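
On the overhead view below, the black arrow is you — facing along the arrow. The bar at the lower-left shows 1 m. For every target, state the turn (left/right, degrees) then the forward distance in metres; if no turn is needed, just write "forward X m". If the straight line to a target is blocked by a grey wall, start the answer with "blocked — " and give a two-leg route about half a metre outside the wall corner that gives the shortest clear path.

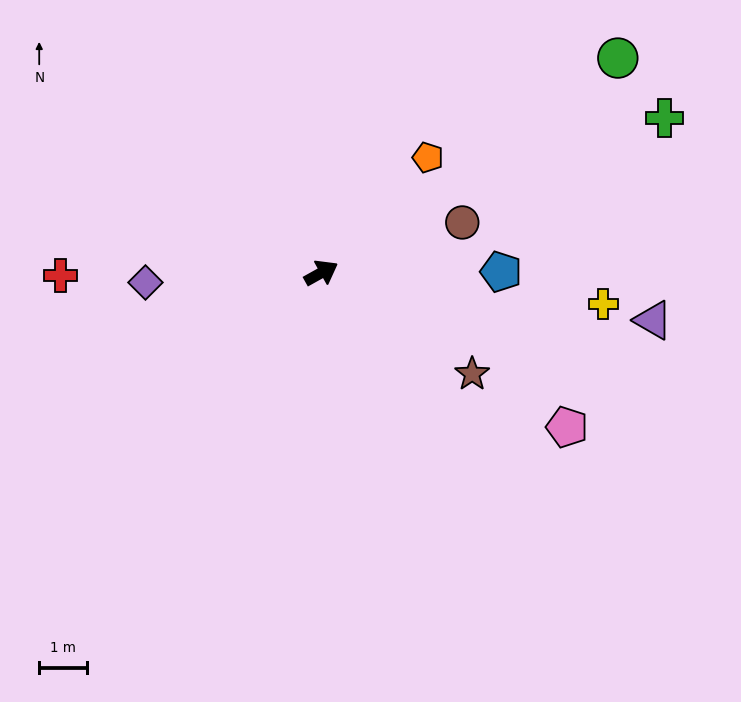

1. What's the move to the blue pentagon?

turn right 29°, forward 3.8 m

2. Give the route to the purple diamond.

turn left 154°, forward 3.7 m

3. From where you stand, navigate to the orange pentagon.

turn left 18°, forward 3.3 m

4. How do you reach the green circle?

turn left 7°, forward 7.7 m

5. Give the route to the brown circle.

turn right 10°, forward 3.2 m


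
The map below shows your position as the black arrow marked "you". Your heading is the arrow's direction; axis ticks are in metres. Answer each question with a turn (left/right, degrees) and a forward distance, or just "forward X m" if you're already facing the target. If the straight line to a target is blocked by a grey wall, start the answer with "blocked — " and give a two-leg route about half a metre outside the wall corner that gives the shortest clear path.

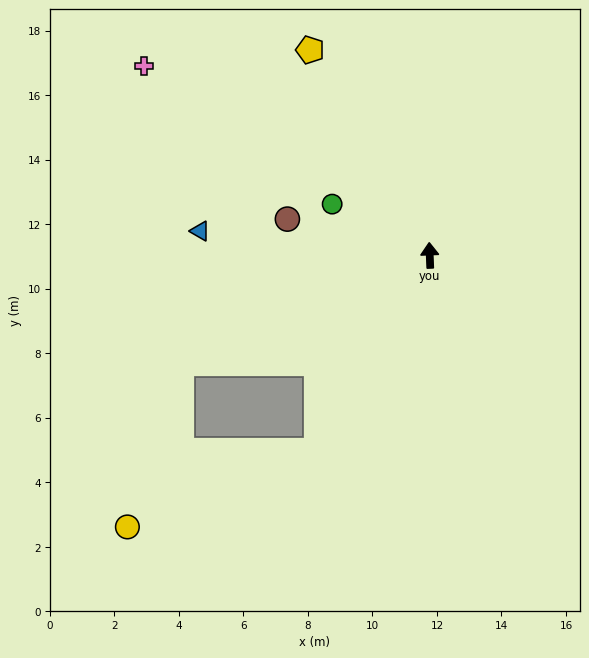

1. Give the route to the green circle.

turn left 60°, forward 3.4 m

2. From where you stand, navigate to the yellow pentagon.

turn left 28°, forward 7.4 m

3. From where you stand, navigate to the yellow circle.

blocked — turn left 148°, forward 7.0 m, then turn right 39°, forward 6.3 m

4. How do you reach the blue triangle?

turn left 82°, forward 7.2 m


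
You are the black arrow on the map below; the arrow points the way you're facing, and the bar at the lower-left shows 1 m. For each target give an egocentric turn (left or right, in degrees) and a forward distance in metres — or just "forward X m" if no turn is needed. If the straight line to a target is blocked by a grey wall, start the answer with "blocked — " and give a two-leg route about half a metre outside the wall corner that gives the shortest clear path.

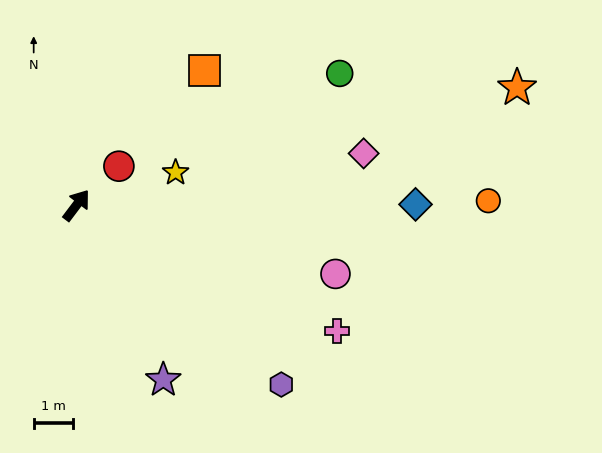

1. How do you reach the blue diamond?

turn right 53°, forward 8.7 m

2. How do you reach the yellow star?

turn right 35°, forward 2.7 m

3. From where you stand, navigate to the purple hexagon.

turn right 94°, forward 7.0 m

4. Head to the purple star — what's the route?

turn right 117°, forward 5.0 m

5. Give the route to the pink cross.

turn right 79°, forward 7.4 m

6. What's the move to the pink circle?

turn right 68°, forward 6.9 m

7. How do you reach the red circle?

turn right 10°, forward 1.5 m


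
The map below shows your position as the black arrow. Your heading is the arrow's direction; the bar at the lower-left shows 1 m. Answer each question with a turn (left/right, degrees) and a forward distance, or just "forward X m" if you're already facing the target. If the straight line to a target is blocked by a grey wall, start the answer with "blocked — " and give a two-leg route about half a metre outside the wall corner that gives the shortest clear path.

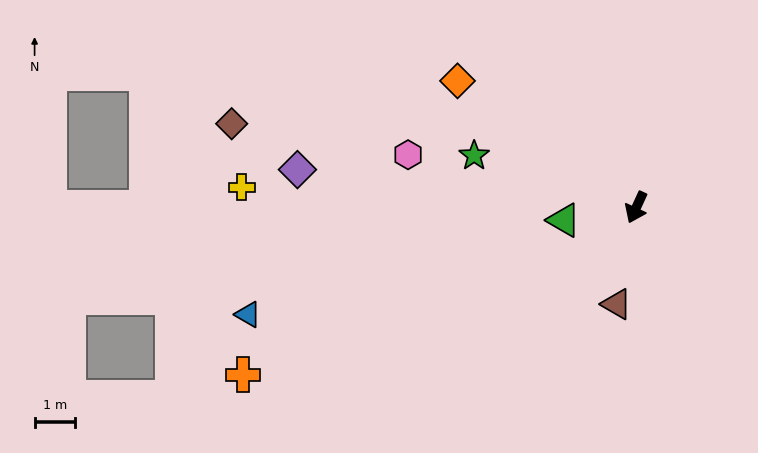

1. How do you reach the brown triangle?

turn left 13°, forward 2.4 m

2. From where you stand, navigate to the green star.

turn right 83°, forward 4.2 m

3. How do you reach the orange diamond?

turn right 101°, forward 5.4 m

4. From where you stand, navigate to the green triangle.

turn right 55°, forward 1.8 m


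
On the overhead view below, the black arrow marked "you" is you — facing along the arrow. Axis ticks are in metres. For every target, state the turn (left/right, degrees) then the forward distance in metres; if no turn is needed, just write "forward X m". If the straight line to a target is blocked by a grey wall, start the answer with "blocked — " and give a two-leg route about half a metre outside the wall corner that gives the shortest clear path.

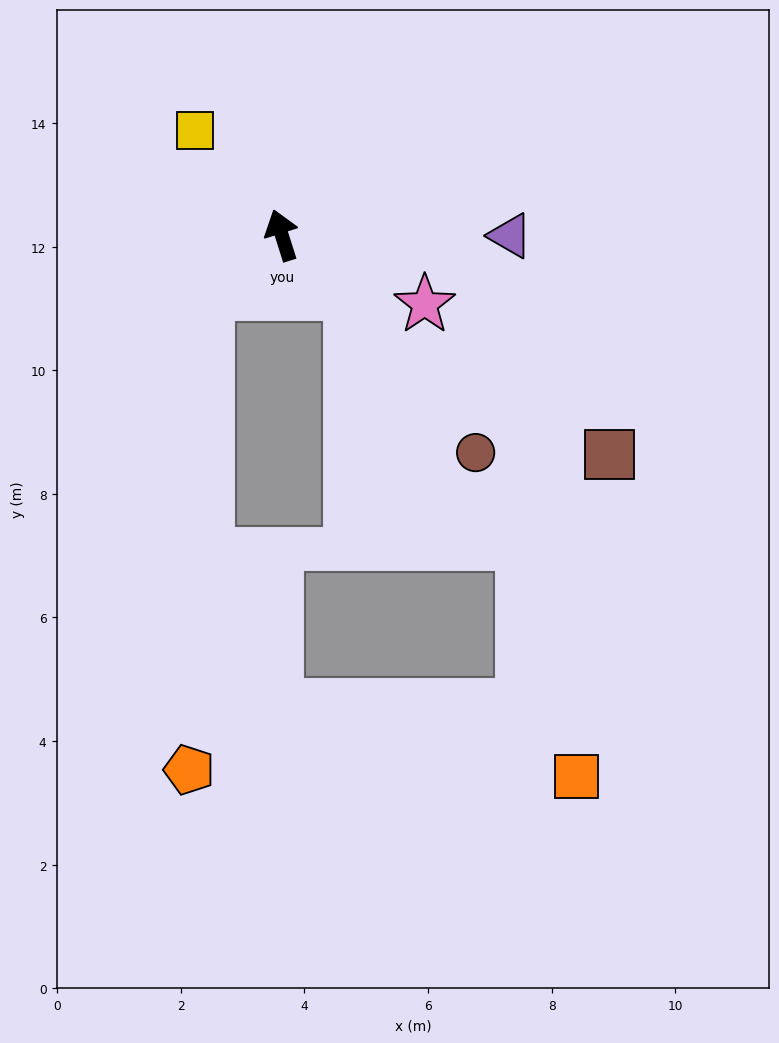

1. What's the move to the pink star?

turn right 133°, forward 2.6 m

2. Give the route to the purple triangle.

turn right 108°, forward 3.7 m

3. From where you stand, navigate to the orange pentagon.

blocked — turn left 111°, forward 1.5 m, then turn left 49°, forward 7.7 m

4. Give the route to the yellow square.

turn left 22°, forward 2.2 m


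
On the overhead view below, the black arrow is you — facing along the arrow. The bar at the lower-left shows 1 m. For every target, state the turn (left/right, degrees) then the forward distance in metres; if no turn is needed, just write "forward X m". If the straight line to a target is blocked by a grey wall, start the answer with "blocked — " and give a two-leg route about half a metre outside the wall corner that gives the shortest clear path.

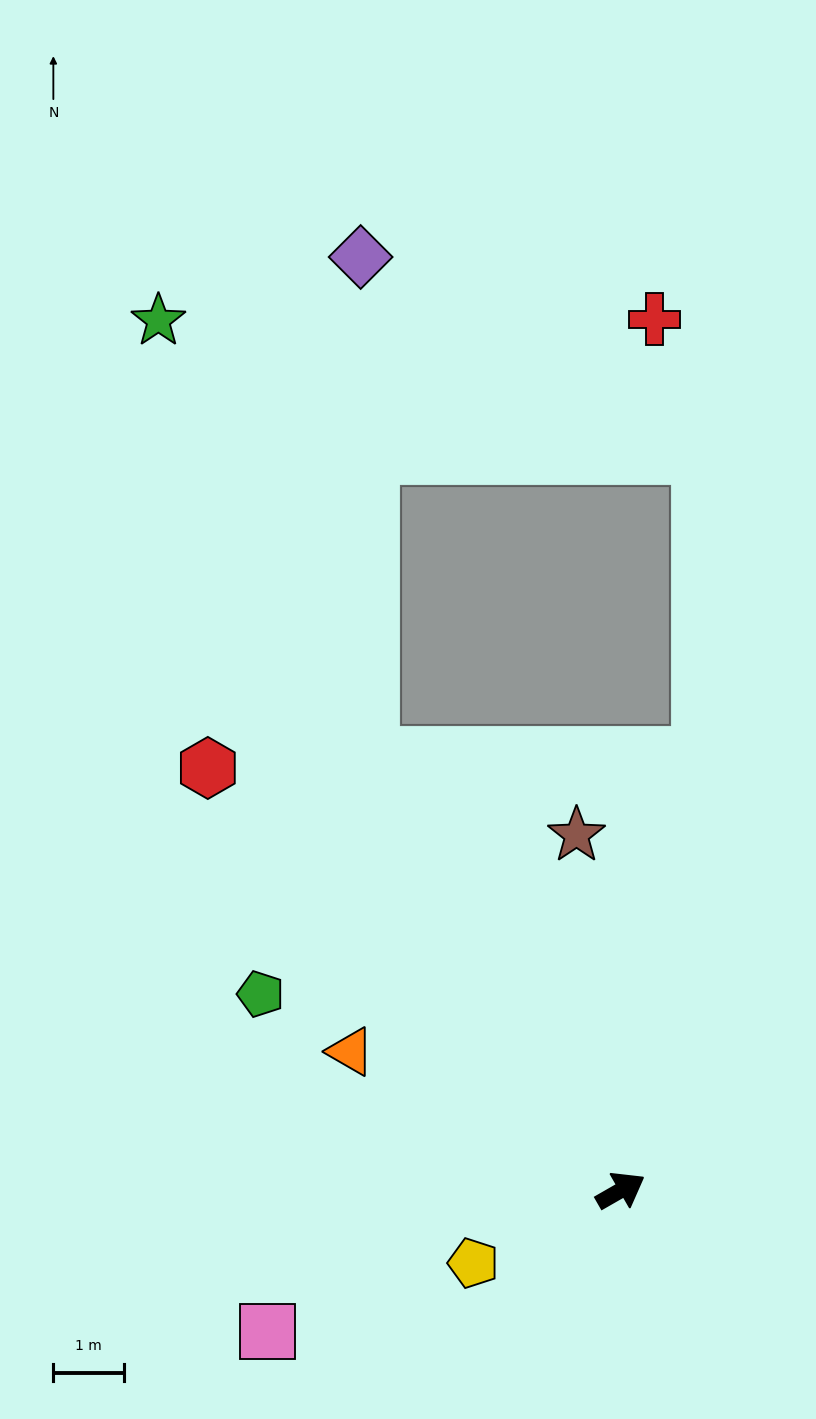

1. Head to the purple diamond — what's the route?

blocked — turn left 90°, forward 7.1 m, then turn right 29°, forward 7.1 m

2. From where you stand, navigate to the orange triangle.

turn left 123°, forward 4.3 m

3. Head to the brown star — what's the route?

turn left 67°, forward 5.1 m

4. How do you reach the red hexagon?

turn left 105°, forward 8.4 m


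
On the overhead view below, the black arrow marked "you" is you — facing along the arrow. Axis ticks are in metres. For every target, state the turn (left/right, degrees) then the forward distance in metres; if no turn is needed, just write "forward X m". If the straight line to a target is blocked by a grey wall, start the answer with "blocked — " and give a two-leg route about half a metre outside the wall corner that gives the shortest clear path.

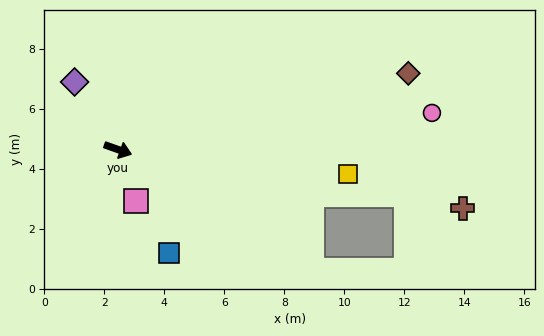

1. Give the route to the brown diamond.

turn left 34°, forward 10.0 m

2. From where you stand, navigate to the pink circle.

turn left 26°, forward 10.5 m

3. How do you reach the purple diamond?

turn left 142°, forward 2.7 m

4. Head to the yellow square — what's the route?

turn left 14°, forward 7.7 m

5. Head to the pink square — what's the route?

turn right 52°, forward 1.8 m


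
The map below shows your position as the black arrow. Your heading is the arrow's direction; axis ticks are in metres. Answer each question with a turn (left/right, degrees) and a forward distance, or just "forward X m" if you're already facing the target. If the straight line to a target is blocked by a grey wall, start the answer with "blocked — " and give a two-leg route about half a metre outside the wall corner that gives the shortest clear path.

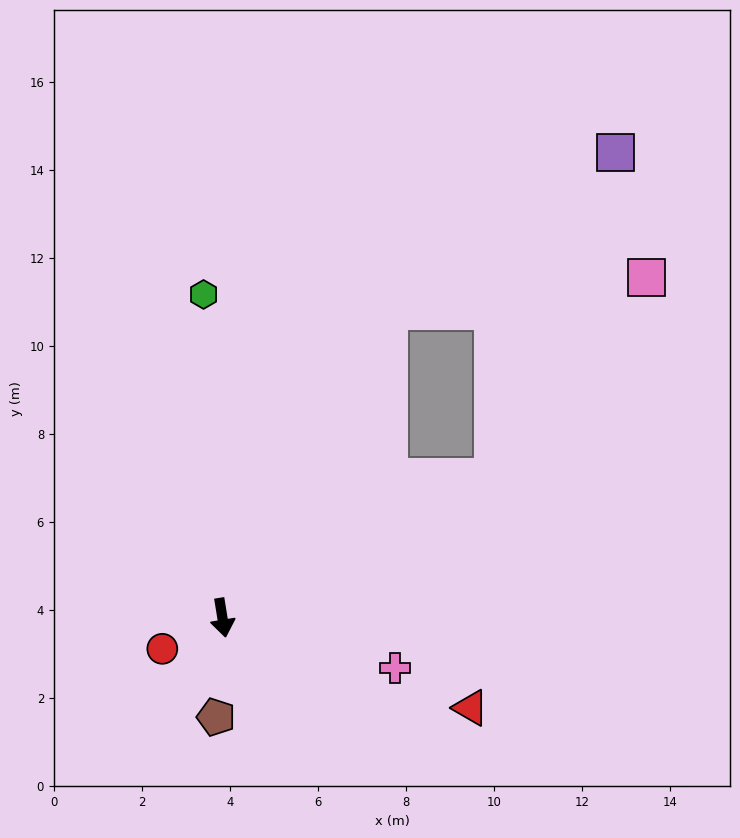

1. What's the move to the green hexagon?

turn left 174°, forward 7.4 m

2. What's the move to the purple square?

blocked — turn left 142°, forward 7.9 m, then turn right 26°, forward 6.3 m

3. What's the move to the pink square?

blocked — turn left 108°, forward 6.9 m, then turn left 25°, forward 5.7 m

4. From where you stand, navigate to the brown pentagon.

turn right 13°, forward 2.3 m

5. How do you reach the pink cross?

turn left 64°, forward 4.1 m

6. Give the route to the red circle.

turn right 72°, forward 1.5 m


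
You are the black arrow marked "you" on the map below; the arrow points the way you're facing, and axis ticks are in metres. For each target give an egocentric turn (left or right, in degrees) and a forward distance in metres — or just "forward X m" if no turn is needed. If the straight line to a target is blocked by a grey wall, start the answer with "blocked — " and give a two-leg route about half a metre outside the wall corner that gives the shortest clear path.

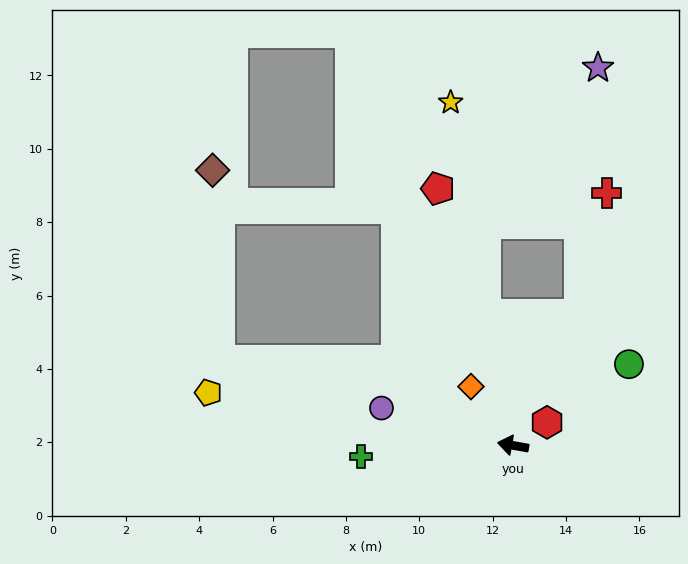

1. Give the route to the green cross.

turn left 14°, forward 4.2 m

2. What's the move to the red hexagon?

turn right 136°, forward 1.1 m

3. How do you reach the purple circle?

turn right 6°, forward 3.7 m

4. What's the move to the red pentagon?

turn right 64°, forward 7.3 m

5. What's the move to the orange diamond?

turn right 44°, forward 2.0 m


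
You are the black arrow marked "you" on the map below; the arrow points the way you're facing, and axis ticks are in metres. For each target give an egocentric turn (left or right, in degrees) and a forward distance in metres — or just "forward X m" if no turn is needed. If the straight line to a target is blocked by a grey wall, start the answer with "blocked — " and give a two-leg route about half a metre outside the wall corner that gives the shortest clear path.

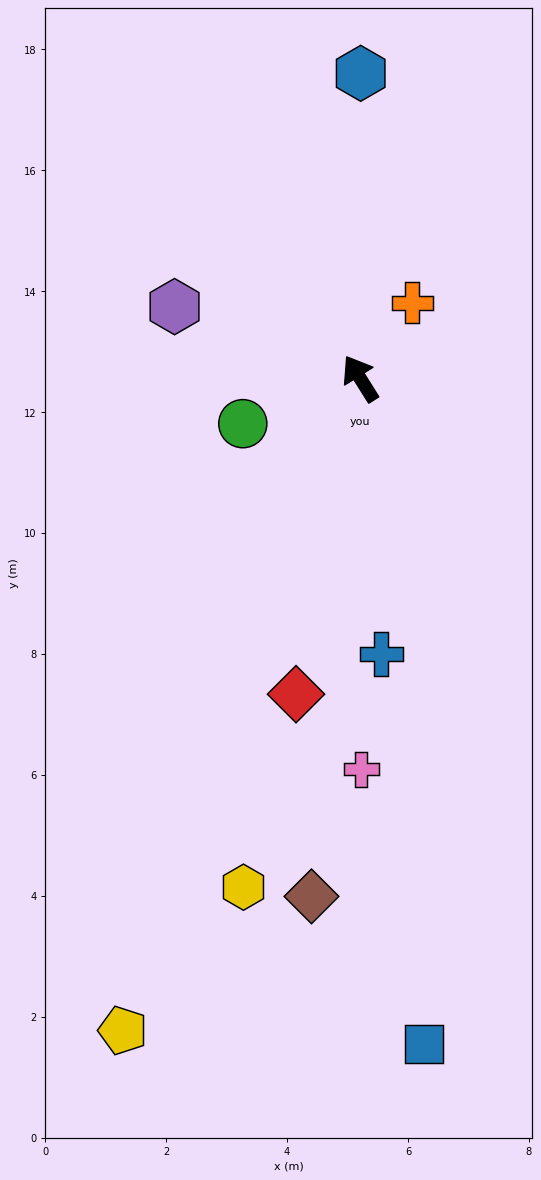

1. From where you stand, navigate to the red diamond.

turn left 136°, forward 5.3 m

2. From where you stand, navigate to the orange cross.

turn right 66°, forward 1.5 m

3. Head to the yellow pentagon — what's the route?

turn left 128°, forward 11.5 m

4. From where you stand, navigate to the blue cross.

turn left 152°, forward 4.6 m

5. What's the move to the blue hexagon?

turn right 32°, forward 5.0 m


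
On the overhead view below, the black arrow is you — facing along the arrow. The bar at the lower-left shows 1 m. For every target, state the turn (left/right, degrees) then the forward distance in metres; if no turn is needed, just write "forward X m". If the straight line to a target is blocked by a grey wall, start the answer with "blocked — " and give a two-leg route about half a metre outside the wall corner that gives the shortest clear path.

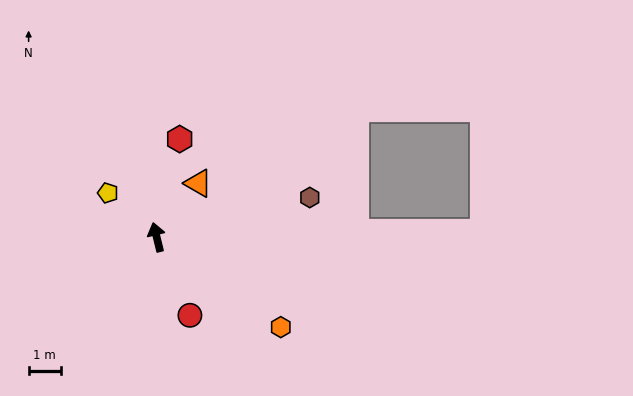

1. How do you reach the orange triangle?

turn right 51°, forward 2.1 m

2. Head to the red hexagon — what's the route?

turn right 27°, forward 3.1 m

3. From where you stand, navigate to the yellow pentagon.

turn left 34°, forward 2.1 m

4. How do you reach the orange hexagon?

turn right 140°, forward 4.8 m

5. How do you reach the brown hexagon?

turn right 89°, forward 4.9 m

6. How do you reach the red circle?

turn right 171°, forward 2.7 m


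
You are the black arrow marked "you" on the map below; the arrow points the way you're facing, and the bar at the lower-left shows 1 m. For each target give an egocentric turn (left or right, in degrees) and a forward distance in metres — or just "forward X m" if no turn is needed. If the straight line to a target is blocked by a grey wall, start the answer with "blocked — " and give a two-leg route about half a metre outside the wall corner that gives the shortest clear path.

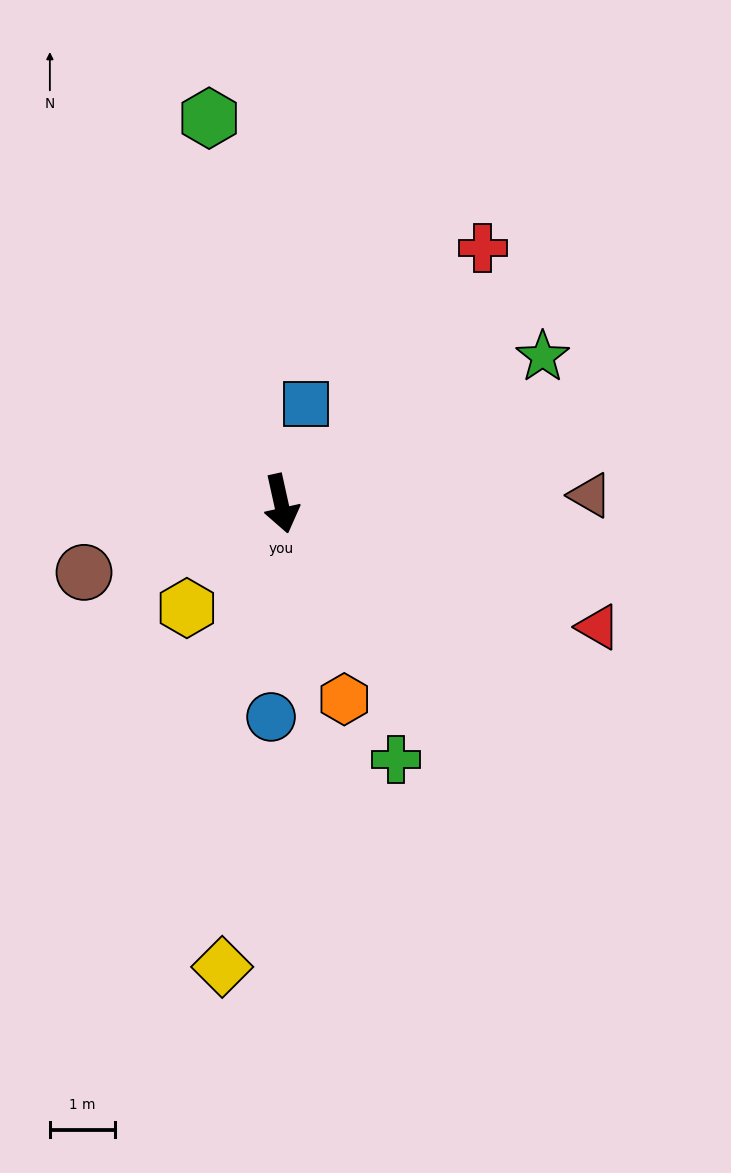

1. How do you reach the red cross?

turn left 129°, forward 5.0 m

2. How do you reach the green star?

turn left 107°, forward 4.6 m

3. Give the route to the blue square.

turn left 154°, forward 1.6 m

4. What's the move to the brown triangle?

turn left 79°, forward 4.8 m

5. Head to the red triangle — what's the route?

turn left 56°, forward 5.2 m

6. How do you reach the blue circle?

turn right 15°, forward 3.3 m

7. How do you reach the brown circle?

turn right 83°, forward 3.2 m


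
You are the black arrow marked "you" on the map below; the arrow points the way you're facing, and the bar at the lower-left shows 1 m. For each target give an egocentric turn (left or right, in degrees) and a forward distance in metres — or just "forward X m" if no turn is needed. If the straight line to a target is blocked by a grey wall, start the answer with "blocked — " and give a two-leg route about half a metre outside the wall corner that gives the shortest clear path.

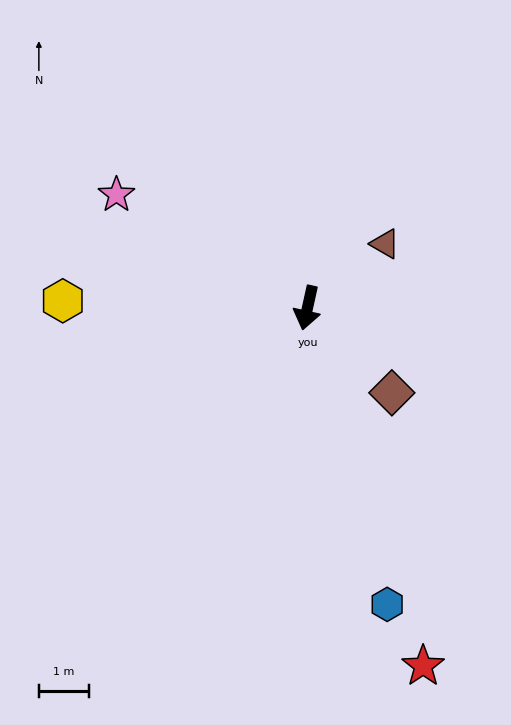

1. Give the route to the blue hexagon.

turn left 28°, forward 6.2 m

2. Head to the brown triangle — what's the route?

turn left 142°, forward 2.0 m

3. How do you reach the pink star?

turn right 108°, forward 4.5 m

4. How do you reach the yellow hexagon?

turn right 79°, forward 4.9 m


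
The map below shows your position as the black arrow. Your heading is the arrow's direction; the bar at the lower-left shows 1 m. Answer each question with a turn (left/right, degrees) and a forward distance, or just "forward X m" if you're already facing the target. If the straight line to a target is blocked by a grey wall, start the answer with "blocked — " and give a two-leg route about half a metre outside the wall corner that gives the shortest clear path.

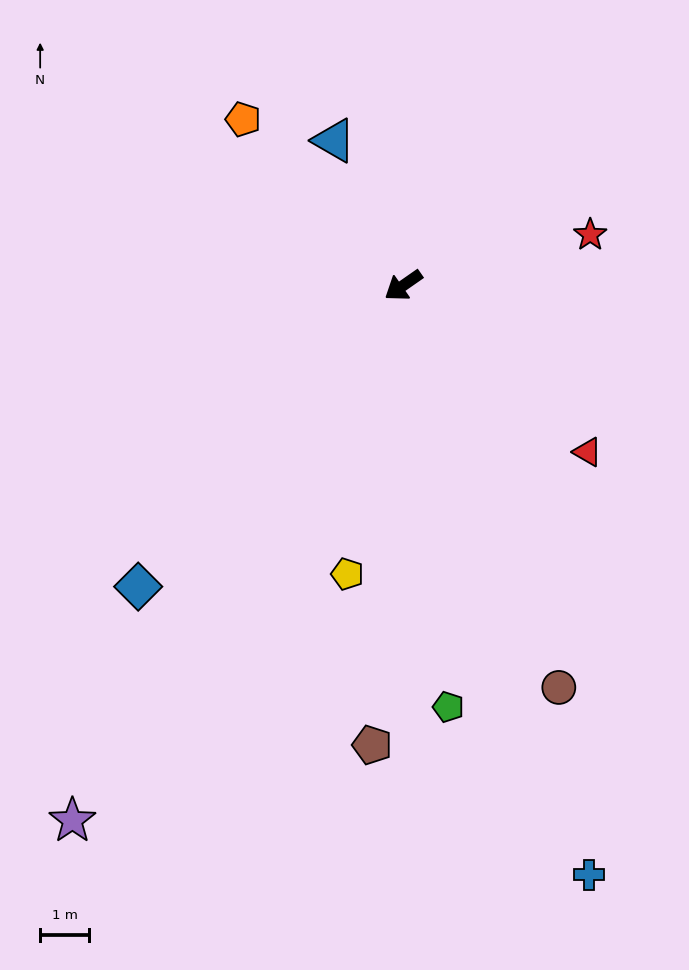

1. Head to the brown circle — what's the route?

turn left 76°, forward 8.8 m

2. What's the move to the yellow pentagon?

turn left 44°, forward 6.0 m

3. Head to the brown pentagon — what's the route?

turn left 51°, forward 9.4 m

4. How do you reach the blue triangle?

turn right 99°, forward 3.3 m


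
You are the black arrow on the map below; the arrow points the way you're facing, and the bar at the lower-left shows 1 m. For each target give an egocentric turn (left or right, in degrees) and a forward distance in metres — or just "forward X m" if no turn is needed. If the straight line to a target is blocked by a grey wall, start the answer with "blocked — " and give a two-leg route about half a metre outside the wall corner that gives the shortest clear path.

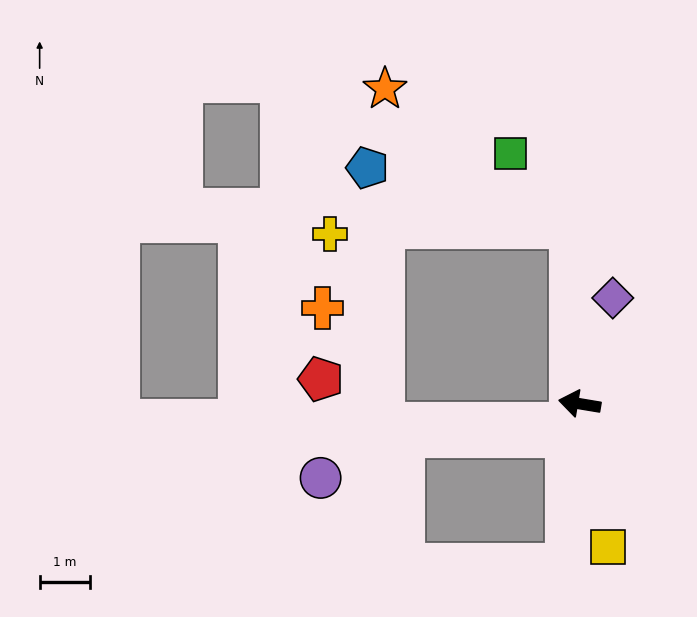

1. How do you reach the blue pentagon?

blocked — turn right 78°, forward 3.5 m, then turn left 71°, forward 4.2 m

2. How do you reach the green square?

blocked — turn right 78°, forward 3.5 m, then turn left 36°, forward 1.9 m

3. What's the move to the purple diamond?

turn right 98°, forward 2.2 m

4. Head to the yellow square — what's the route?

turn left 111°, forward 2.9 m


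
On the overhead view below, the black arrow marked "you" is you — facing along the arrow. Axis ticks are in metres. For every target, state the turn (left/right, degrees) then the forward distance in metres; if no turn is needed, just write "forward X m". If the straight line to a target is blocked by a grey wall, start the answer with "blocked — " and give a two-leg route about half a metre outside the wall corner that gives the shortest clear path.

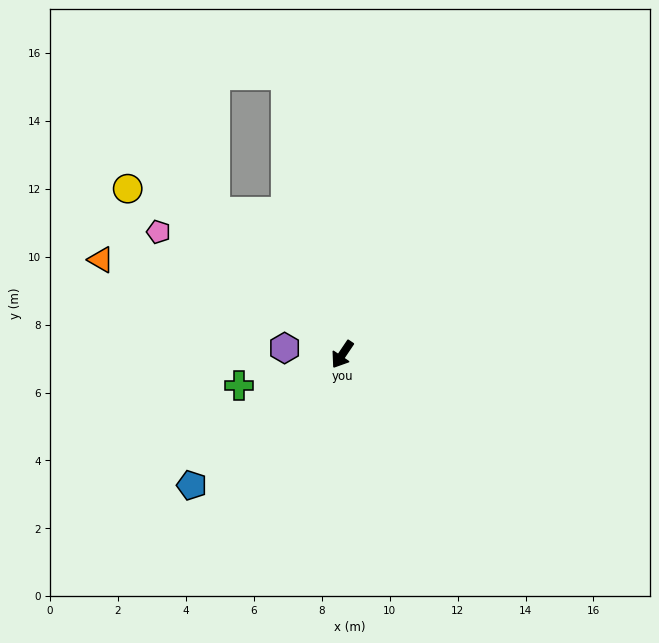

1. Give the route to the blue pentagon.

turn right 15°, forward 5.9 m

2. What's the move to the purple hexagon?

turn right 62°, forward 1.7 m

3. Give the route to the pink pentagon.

turn right 90°, forward 6.5 m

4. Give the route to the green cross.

turn right 39°, forward 3.2 m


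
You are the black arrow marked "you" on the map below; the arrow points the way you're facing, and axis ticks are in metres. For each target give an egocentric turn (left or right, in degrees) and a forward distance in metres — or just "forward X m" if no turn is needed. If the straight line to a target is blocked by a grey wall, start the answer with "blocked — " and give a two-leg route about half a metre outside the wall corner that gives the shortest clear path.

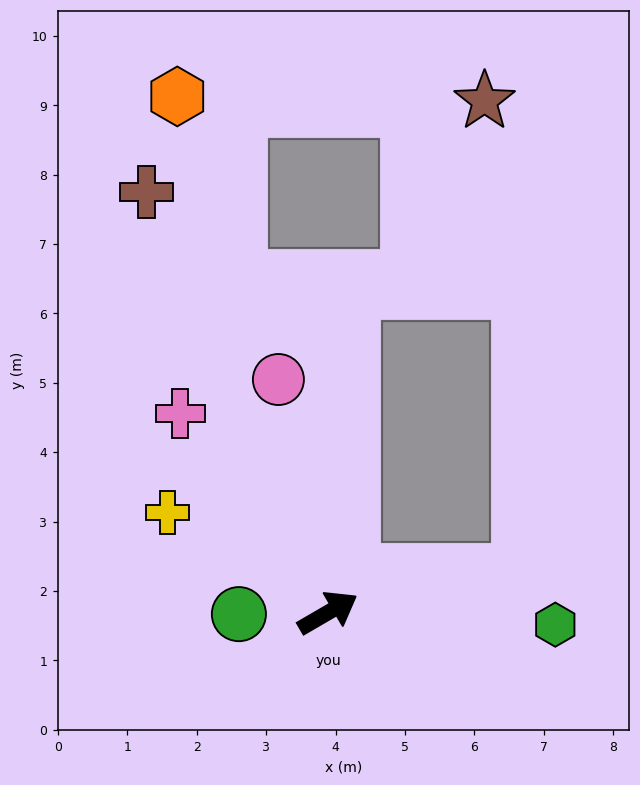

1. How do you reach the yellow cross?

turn left 118°, forward 2.7 m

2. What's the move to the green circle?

turn left 151°, forward 1.3 m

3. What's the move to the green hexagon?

turn right 33°, forward 3.3 m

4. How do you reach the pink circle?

turn left 72°, forward 3.4 m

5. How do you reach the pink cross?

turn left 96°, forward 3.6 m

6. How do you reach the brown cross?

turn left 83°, forward 6.6 m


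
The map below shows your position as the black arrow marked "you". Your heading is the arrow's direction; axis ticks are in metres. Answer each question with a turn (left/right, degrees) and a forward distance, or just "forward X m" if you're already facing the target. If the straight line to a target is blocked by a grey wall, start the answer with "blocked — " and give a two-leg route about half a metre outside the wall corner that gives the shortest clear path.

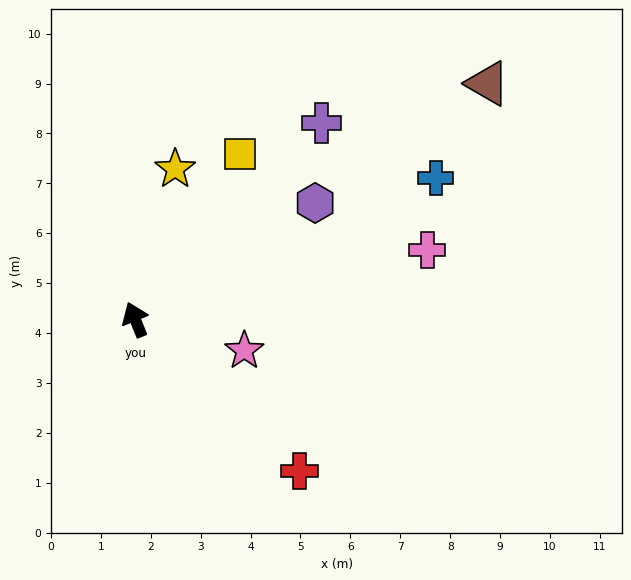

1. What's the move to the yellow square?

turn right 54°, forward 3.9 m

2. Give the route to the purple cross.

turn right 66°, forward 5.4 m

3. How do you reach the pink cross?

turn right 99°, forward 6.0 m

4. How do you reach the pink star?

turn right 128°, forward 2.3 m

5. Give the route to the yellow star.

turn right 37°, forward 3.1 m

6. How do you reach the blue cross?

turn right 87°, forward 6.7 m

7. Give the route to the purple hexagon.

turn right 79°, forward 4.3 m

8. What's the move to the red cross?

turn right 155°, forward 4.5 m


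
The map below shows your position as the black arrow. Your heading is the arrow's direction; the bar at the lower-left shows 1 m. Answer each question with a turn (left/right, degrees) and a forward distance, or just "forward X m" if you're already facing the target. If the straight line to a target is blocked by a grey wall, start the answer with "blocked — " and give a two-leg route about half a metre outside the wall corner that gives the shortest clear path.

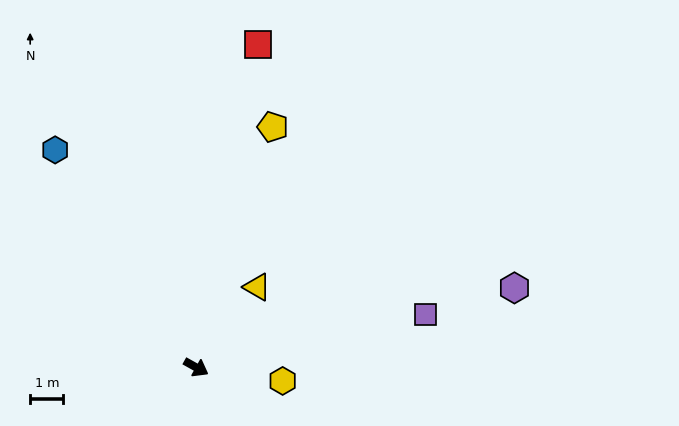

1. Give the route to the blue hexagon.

turn left 152°, forward 7.8 m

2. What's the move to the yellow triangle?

turn left 82°, forward 3.0 m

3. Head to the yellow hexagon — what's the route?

turn left 20°, forward 2.6 m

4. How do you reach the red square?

turn left 108°, forward 9.9 m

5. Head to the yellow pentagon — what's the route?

turn left 102°, forward 7.6 m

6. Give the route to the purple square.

turn left 42°, forward 7.1 m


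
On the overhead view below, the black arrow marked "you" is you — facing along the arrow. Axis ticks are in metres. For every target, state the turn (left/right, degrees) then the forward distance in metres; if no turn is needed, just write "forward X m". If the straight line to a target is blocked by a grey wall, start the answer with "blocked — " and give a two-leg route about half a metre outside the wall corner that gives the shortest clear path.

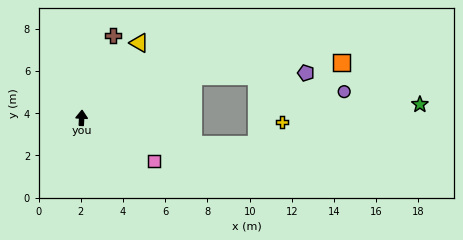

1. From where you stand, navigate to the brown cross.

turn right 18°, forward 4.2 m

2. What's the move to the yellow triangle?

turn right 35°, forward 4.5 m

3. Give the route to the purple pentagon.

blocked — turn right 67°, forward 5.7 m, then turn right 18°, forward 5.3 m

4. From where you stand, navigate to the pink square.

turn right 118°, forward 4.0 m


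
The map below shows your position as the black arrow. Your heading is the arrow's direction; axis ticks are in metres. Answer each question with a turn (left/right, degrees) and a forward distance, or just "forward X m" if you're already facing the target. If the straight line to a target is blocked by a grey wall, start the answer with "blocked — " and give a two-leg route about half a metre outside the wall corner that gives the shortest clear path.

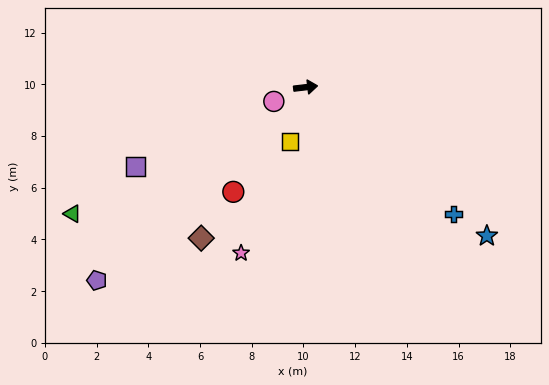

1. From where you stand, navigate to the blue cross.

turn right 47°, forward 7.5 m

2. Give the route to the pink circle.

turn right 163°, forward 1.3 m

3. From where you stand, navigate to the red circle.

turn right 131°, forward 4.9 m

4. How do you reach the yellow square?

turn right 113°, forward 2.2 m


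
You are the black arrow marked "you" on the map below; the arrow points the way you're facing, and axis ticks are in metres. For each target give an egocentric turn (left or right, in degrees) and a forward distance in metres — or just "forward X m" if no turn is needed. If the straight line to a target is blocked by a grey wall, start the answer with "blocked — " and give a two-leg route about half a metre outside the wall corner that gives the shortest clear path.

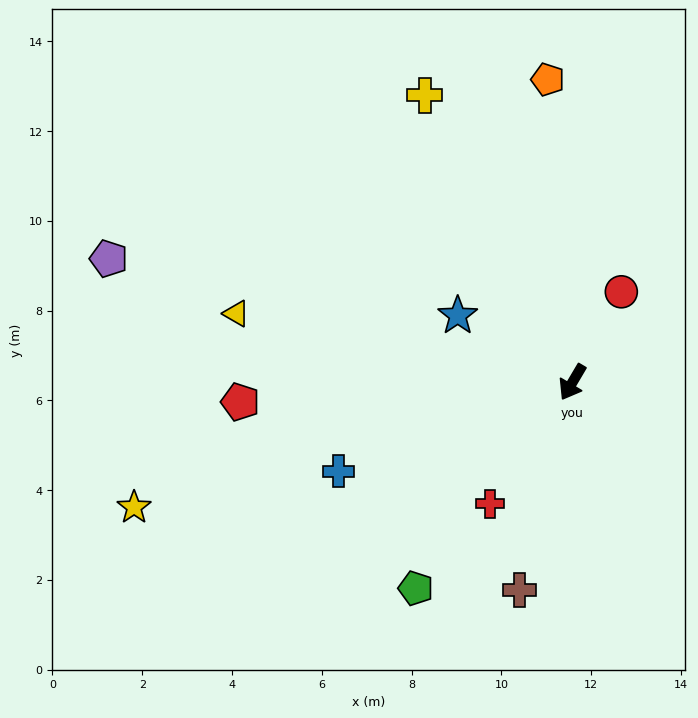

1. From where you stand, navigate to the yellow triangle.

turn right 71°, forward 7.6 m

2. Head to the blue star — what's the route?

turn right 90°, forward 3.0 m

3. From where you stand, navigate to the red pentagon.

turn right 56°, forward 7.4 m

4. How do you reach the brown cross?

turn left 16°, forward 4.8 m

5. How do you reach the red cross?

turn right 4°, forward 3.3 m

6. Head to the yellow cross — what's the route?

turn right 122°, forward 7.2 m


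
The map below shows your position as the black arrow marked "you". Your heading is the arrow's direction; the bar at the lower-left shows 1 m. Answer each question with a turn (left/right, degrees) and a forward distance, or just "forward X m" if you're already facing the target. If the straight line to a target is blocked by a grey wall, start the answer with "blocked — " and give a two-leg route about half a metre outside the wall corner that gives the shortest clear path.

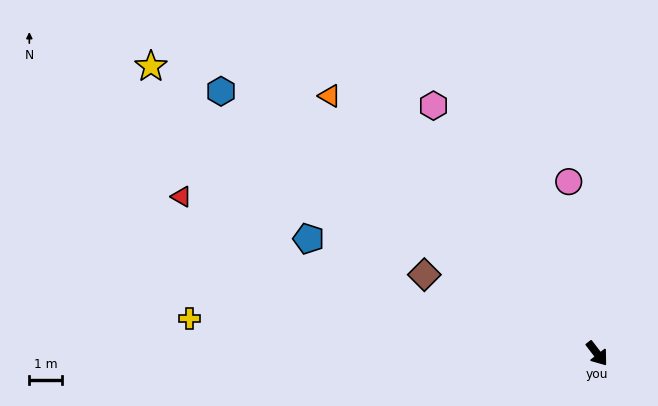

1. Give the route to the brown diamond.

turn right 152°, forward 5.8 m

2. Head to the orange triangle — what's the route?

turn right 172°, forward 11.4 m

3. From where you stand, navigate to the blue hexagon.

turn right 162°, forward 14.1 m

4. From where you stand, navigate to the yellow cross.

turn right 133°, forward 12.6 m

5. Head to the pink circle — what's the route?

turn left 152°, forward 5.3 m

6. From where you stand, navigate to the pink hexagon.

turn left 176°, forward 9.1 m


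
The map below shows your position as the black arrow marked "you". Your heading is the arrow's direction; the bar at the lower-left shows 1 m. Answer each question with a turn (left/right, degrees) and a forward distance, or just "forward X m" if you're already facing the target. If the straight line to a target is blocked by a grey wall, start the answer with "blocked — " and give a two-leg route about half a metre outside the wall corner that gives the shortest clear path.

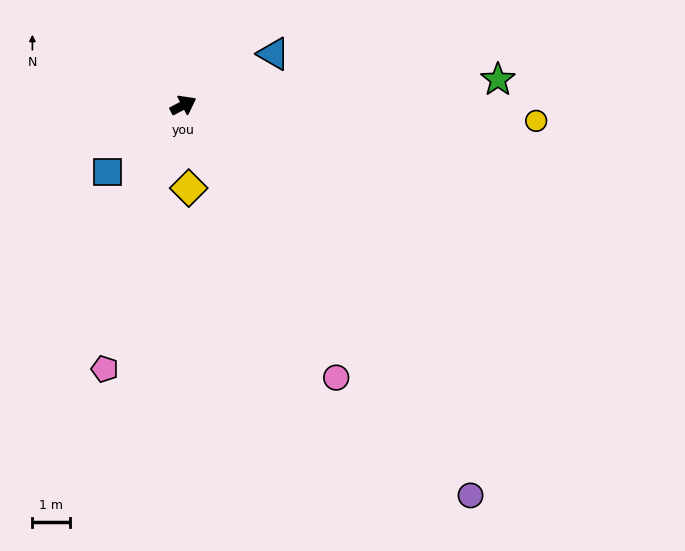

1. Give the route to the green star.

turn right 23°, forward 8.5 m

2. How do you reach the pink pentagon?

turn right 134°, forward 7.4 m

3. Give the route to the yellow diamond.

turn right 114°, forward 2.2 m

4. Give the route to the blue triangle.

forward 2.8 m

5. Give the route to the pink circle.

turn right 88°, forward 8.4 m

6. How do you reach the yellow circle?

turn right 30°, forward 9.5 m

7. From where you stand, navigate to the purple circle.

turn right 81°, forward 13.0 m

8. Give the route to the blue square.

turn right 166°, forward 2.7 m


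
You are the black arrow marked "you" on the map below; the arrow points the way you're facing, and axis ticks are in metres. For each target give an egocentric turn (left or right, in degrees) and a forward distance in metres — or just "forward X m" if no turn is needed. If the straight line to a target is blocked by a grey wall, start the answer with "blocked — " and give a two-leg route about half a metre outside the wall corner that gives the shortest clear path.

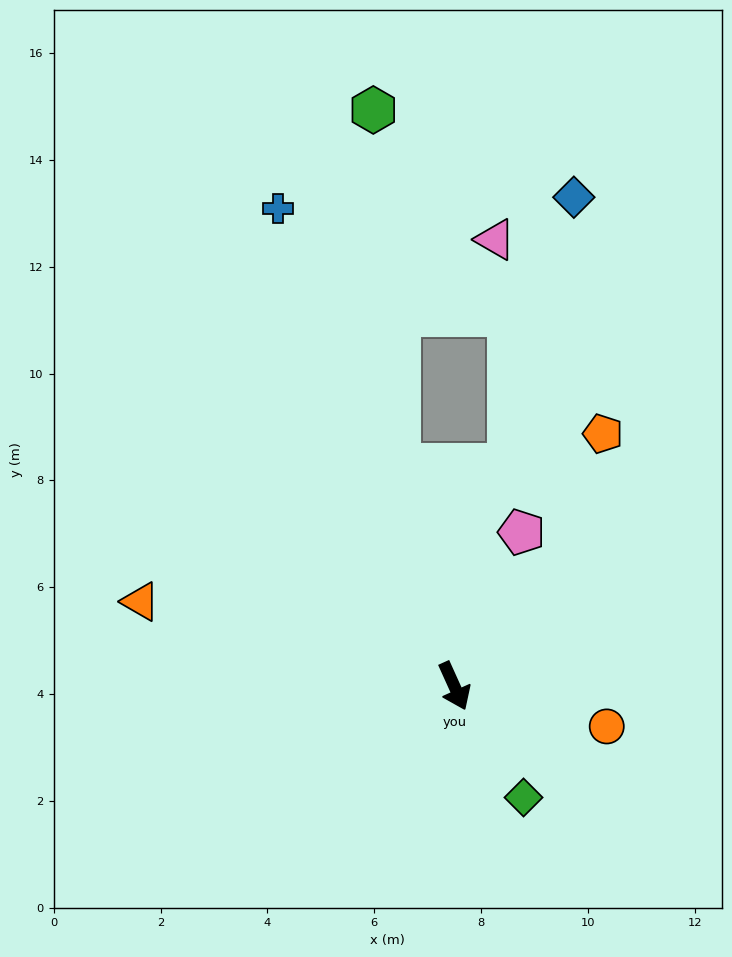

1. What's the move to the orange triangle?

turn right 129°, forward 6.1 m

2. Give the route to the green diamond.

turn left 8°, forward 2.5 m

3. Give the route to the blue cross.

turn left 176°, forward 9.5 m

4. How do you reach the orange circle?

turn left 51°, forward 3.0 m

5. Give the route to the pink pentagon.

turn left 132°, forward 3.1 m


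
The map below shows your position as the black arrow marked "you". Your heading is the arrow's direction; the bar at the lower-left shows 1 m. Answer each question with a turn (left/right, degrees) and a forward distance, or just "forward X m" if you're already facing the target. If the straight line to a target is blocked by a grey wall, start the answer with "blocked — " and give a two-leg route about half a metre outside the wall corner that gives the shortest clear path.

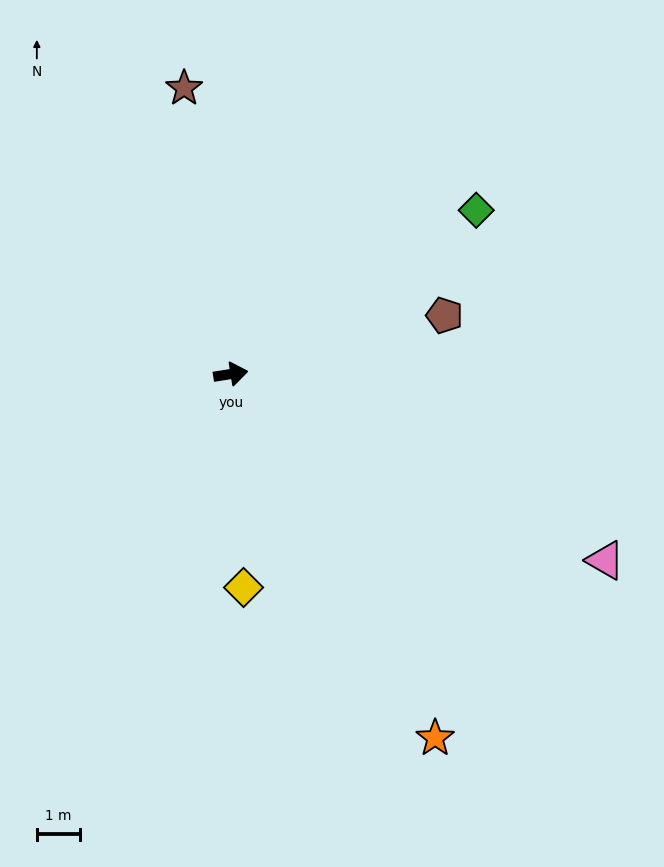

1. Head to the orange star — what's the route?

turn right 70°, forward 9.7 m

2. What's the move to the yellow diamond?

turn right 96°, forward 4.9 m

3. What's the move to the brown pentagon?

turn left 6°, forward 5.1 m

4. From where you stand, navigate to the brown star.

turn left 90°, forward 6.7 m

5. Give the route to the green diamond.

turn left 25°, forward 6.8 m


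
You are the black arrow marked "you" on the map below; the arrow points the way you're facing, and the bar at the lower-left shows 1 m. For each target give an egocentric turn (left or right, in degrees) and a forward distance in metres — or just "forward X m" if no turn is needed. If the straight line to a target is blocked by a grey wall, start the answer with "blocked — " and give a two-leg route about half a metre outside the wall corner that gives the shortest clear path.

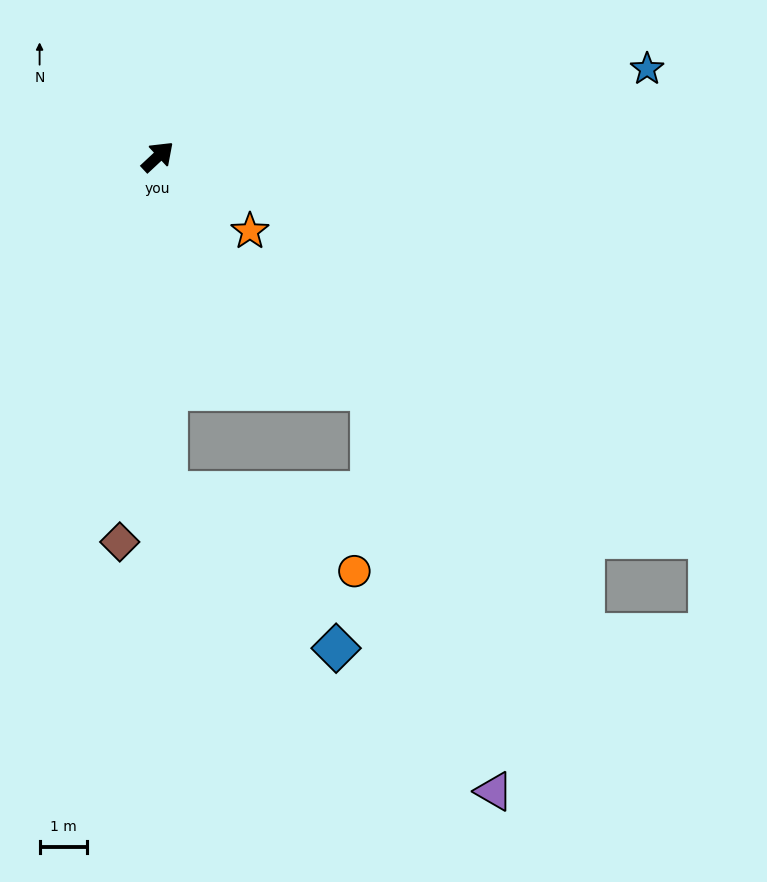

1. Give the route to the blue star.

turn right 33°, forward 10.5 m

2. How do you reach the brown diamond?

turn right 139°, forward 8.2 m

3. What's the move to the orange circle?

blocked — turn right 131°, forward 7.1 m, then turn left 65°, forward 4.3 m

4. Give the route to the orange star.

turn right 82°, forward 2.5 m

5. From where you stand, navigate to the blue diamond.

blocked — turn right 131°, forward 7.1 m, then turn left 45°, forward 4.8 m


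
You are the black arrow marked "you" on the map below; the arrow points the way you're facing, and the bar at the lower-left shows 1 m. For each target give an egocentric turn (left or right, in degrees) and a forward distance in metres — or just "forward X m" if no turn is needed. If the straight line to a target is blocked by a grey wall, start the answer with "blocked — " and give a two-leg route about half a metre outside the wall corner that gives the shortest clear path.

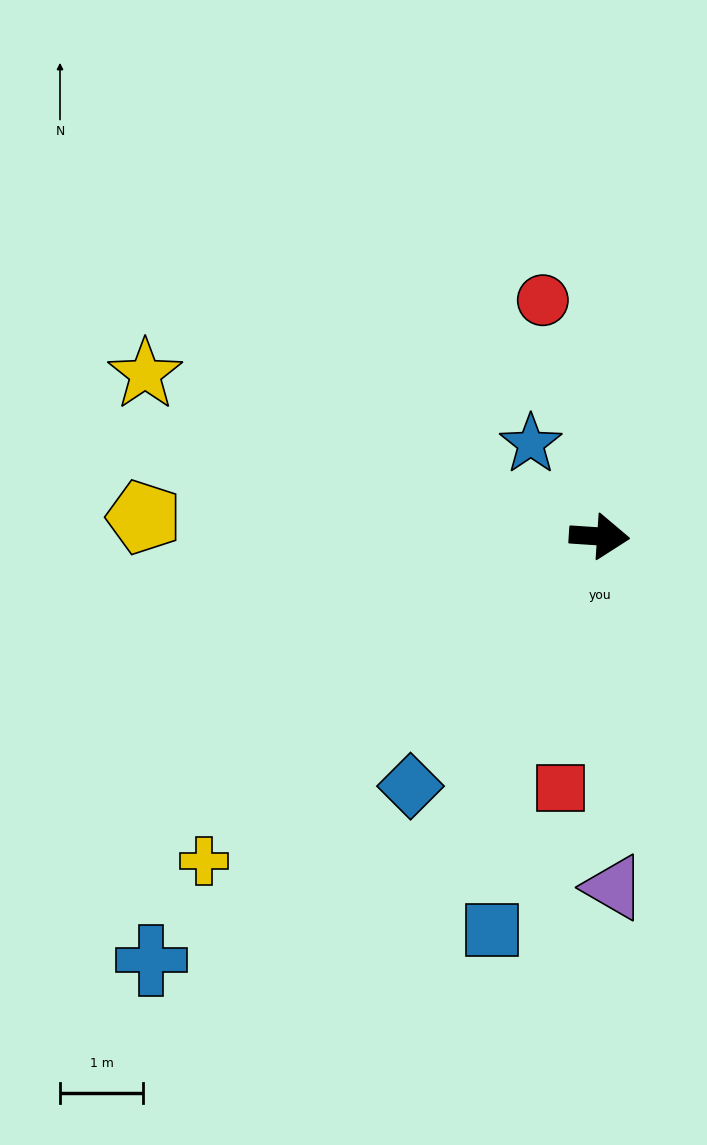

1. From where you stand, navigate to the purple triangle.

turn right 84°, forward 4.2 m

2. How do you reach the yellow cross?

turn right 137°, forward 6.1 m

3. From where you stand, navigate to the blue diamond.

turn right 123°, forward 3.8 m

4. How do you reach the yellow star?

turn left 164°, forward 5.8 m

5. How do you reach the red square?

turn right 95°, forward 3.0 m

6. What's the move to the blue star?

turn left 130°, forward 1.4 m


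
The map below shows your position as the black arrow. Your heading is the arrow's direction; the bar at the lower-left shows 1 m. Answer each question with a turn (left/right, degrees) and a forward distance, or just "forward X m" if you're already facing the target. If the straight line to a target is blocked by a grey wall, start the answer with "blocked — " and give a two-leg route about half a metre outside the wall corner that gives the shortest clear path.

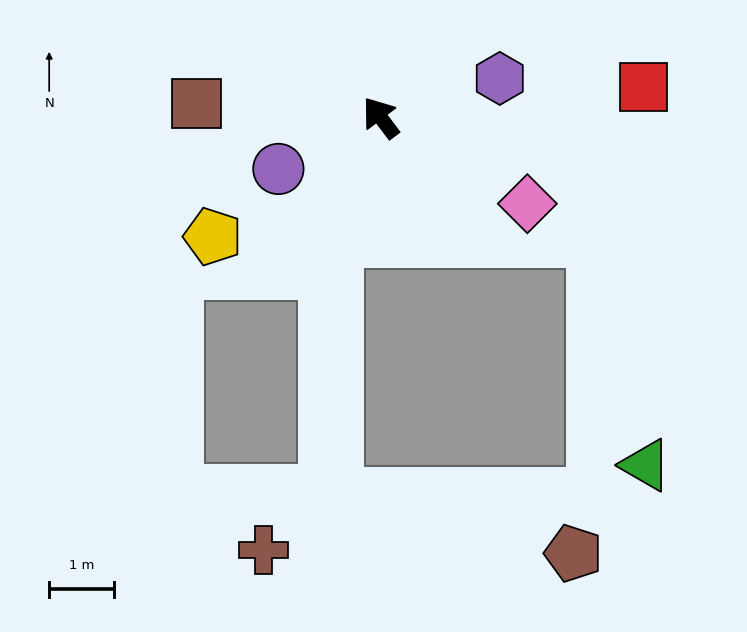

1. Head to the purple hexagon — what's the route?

turn right 109°, forward 1.9 m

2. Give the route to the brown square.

turn left 49°, forward 2.9 m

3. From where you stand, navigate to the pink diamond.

turn right 158°, forward 2.6 m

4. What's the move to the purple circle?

turn left 80°, forward 1.8 m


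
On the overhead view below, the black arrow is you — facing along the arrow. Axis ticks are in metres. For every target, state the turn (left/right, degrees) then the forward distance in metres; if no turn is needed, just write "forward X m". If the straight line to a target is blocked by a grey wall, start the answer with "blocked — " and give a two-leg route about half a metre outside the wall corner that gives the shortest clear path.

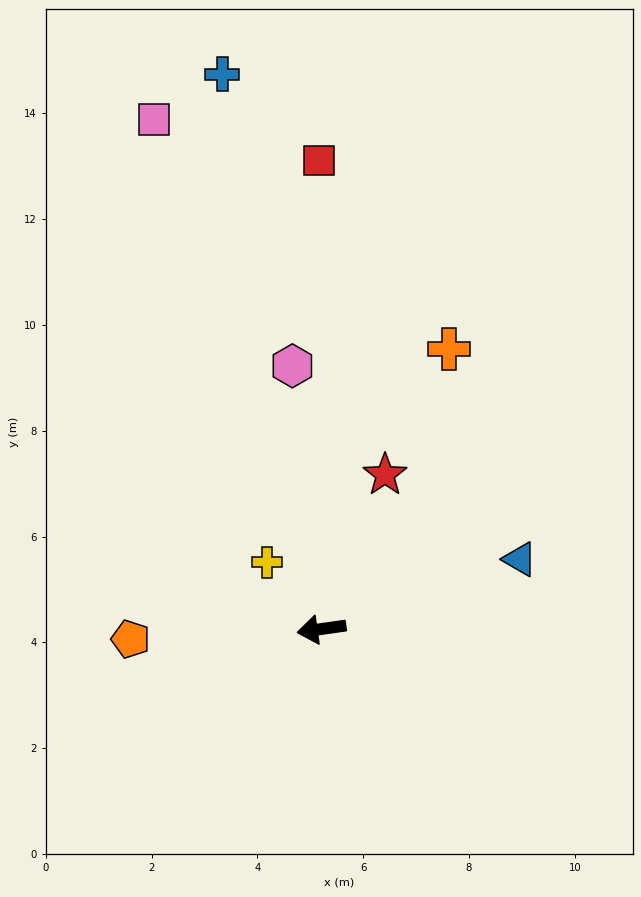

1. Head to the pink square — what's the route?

turn right 80°, forward 10.1 m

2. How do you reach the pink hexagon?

turn right 92°, forward 5.0 m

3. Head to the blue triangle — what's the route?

turn right 169°, forward 4.0 m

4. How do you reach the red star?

turn right 121°, forward 3.2 m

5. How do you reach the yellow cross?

turn right 59°, forward 1.6 m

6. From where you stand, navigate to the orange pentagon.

turn right 5°, forward 3.6 m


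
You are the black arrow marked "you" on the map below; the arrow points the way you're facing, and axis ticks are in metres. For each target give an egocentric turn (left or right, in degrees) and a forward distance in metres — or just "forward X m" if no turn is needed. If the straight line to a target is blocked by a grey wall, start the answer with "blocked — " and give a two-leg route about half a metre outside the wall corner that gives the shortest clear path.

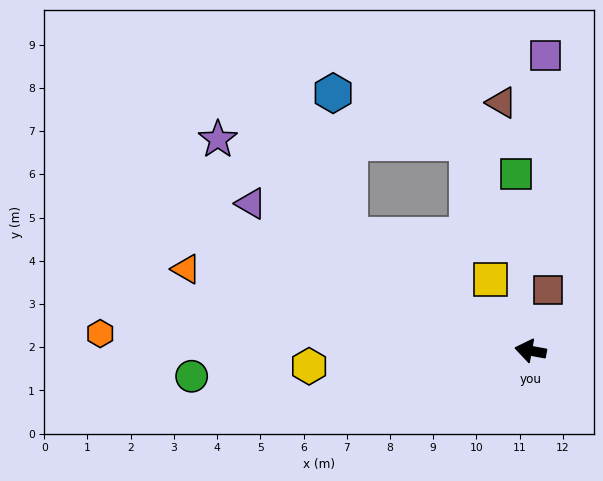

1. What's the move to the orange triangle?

turn right 3°, forward 8.2 m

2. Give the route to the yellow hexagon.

turn left 14°, forward 5.1 m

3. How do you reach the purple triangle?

turn right 17°, forward 7.3 m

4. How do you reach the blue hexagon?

blocked — turn right 22°, forward 5.0 m, then turn right 51°, forward 3.3 m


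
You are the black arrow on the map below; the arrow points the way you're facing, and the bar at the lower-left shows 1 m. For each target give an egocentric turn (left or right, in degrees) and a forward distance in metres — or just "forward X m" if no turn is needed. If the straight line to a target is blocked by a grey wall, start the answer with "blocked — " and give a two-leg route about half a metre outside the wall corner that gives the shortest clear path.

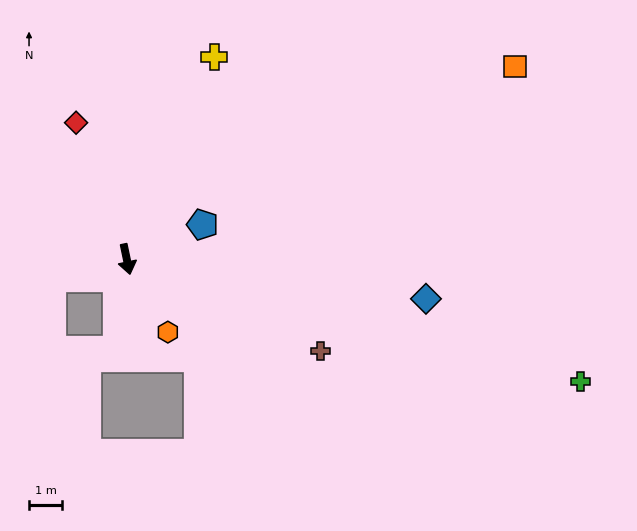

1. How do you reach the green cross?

turn left 63°, forward 14.1 m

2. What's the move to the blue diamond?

turn left 71°, forward 9.1 m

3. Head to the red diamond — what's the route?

turn right 171°, forward 4.4 m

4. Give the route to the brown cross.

turn left 53°, forward 6.5 m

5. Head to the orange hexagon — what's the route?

turn left 18°, forward 2.5 m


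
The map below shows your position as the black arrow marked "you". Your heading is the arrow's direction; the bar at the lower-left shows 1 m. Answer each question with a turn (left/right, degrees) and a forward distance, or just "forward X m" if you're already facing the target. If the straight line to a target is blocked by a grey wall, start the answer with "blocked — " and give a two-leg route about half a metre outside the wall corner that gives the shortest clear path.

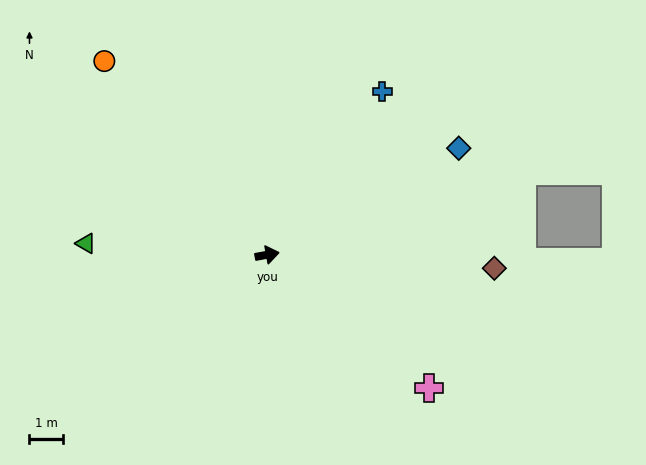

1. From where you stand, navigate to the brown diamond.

turn right 14°, forward 6.8 m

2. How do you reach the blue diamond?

turn left 19°, forward 6.6 m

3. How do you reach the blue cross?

turn left 44°, forward 6.0 m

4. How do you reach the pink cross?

turn right 50°, forward 6.3 m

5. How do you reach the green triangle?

turn left 166°, forward 5.5 m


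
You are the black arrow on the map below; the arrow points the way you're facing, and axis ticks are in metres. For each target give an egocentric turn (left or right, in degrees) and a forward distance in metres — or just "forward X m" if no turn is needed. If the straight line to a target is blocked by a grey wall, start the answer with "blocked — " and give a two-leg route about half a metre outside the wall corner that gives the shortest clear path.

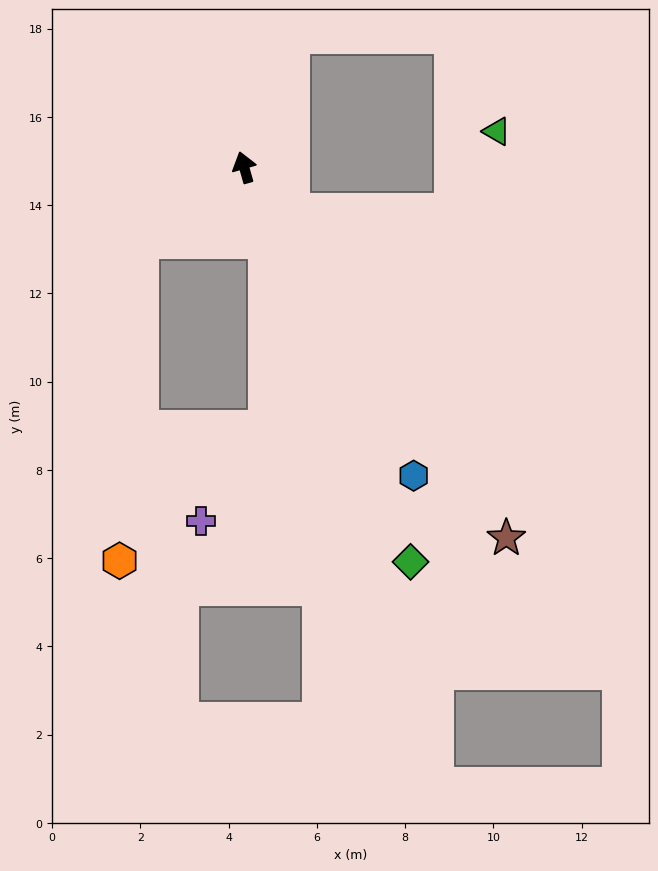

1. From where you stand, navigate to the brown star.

turn right 161°, forward 10.3 m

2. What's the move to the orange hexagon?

blocked — turn left 109°, forward 2.9 m, then turn left 51°, forward 7.3 m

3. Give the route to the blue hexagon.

turn right 167°, forward 8.0 m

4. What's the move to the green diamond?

turn right 173°, forward 9.7 m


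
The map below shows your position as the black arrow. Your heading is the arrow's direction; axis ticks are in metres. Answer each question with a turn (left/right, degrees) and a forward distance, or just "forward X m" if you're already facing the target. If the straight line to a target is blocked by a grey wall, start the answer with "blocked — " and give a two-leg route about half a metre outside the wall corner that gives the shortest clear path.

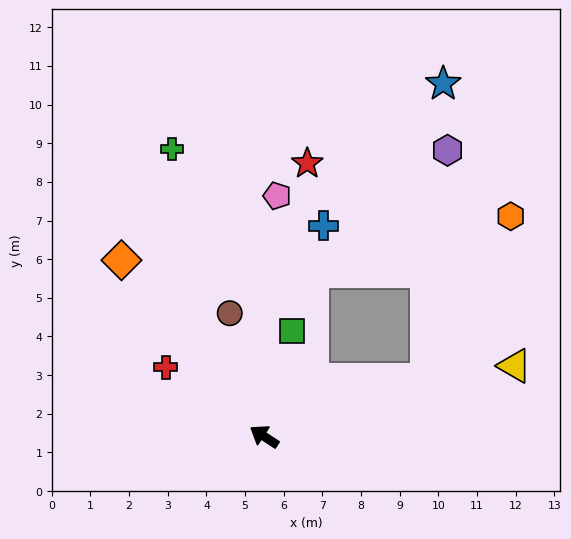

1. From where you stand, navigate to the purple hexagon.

blocked — turn right 127°, forward 4.4 m, then turn left 65°, forward 5.9 m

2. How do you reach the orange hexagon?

blocked — turn right 127°, forward 4.4 m, then turn left 43°, forward 4.7 m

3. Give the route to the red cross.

turn right 2°, forward 3.1 m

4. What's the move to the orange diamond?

turn right 18°, forward 5.9 m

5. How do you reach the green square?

turn right 72°, forward 2.8 m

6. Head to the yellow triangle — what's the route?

turn right 131°, forward 6.7 m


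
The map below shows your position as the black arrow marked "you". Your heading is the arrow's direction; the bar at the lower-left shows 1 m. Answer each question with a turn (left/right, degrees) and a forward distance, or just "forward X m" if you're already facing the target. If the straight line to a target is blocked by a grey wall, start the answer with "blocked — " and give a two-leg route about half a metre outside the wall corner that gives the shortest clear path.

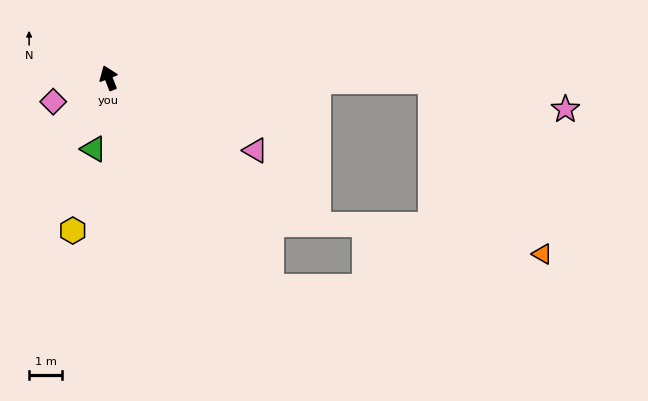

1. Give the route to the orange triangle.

blocked — turn right 112°, forward 9.7 m, then turn right 57°, forward 6.2 m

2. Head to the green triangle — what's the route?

turn left 147°, forward 2.2 m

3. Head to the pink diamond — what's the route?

turn left 92°, forward 1.8 m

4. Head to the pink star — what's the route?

blocked — turn right 112°, forward 9.7 m, then turn right 11°, forward 4.1 m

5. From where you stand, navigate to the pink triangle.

turn right 137°, forward 4.9 m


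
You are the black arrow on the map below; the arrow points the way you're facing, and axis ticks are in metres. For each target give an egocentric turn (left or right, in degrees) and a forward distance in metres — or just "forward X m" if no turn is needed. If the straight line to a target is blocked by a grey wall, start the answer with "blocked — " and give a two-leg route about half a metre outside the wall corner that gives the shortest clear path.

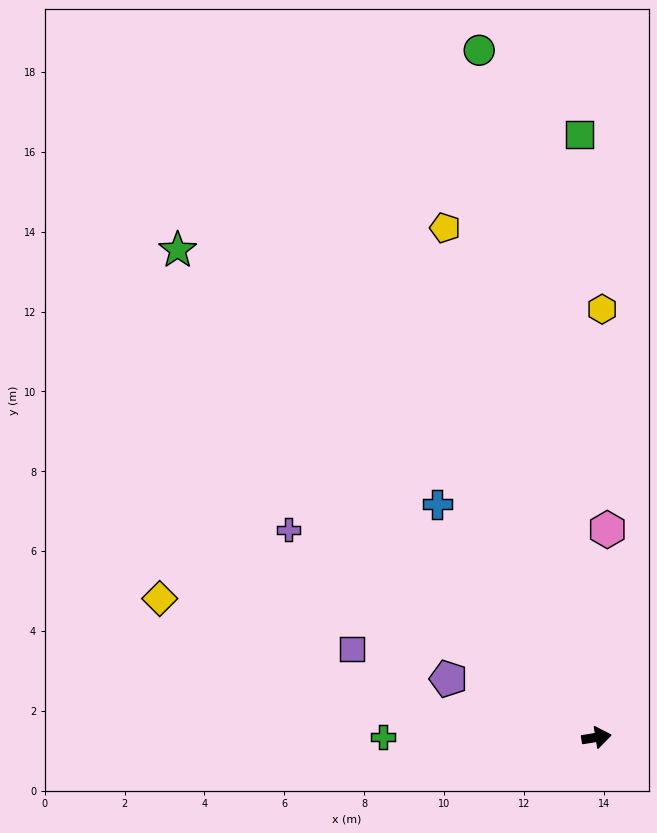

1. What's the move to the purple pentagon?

turn left 149°, forward 4.0 m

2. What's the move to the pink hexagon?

turn left 78°, forward 5.2 m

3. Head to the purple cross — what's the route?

turn left 137°, forward 9.3 m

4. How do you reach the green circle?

turn left 91°, forward 17.5 m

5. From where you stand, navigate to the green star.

turn left 122°, forward 16.1 m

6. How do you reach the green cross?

turn left 171°, forward 5.3 m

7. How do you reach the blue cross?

turn left 115°, forward 7.1 m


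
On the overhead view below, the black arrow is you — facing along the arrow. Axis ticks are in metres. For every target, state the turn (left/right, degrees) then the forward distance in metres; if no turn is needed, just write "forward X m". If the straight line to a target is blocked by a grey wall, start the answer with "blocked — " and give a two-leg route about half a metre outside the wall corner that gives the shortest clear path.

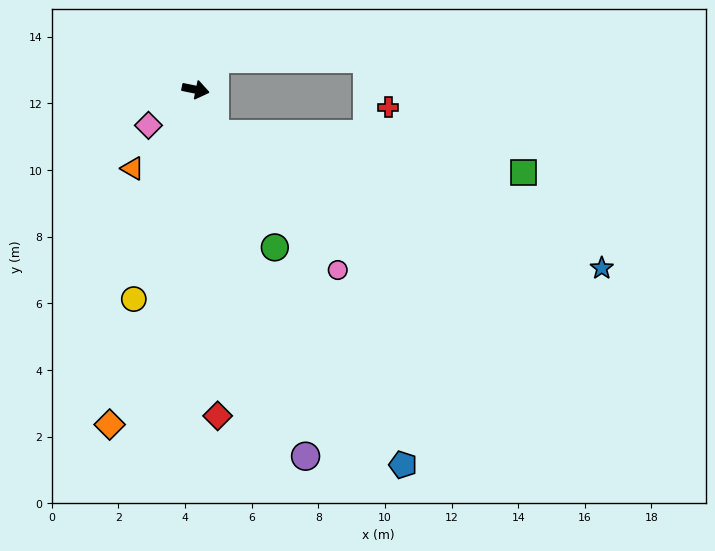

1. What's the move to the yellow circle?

turn right 95°, forward 6.6 m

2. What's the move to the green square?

blocked — turn right 55°, forward 1.5 m, then turn left 59°, forward 9.3 m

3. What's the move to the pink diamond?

turn right 131°, forward 1.8 m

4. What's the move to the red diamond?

turn right 75°, forward 9.8 m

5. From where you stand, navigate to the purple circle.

turn right 62°, forward 11.5 m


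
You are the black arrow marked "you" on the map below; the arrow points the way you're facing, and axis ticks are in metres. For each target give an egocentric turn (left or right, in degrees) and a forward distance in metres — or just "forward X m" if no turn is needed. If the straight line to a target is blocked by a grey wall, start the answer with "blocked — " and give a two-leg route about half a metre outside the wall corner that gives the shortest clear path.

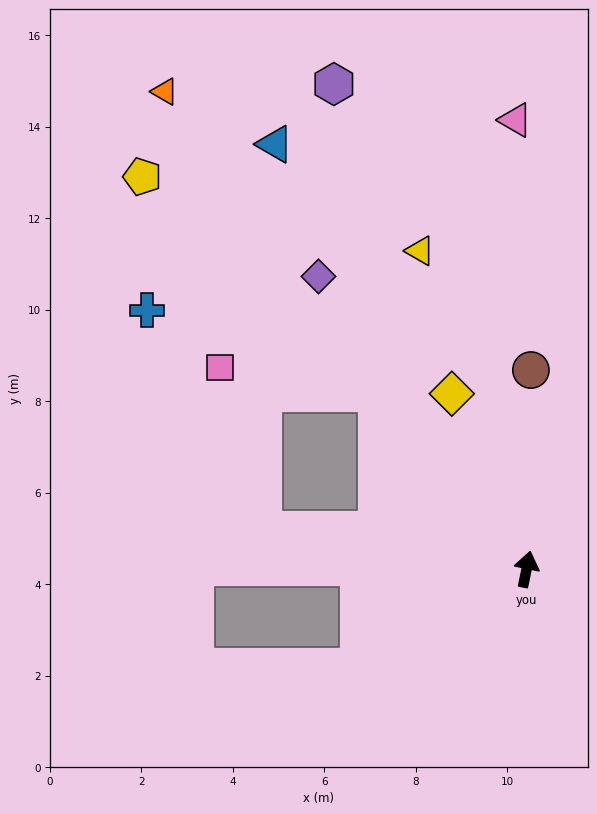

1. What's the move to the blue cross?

blocked — turn left 52°, forward 5.0 m, then turn left 30°, forward 5.4 m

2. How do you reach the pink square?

blocked — turn left 52°, forward 5.0 m, then turn left 40°, forward 3.5 m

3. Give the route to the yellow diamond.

turn left 35°, forward 4.2 m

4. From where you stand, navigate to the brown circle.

turn left 10°, forward 4.4 m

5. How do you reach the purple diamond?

turn left 47°, forward 7.8 m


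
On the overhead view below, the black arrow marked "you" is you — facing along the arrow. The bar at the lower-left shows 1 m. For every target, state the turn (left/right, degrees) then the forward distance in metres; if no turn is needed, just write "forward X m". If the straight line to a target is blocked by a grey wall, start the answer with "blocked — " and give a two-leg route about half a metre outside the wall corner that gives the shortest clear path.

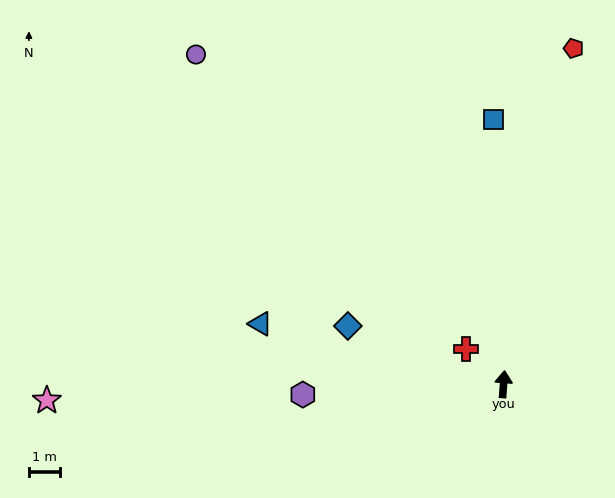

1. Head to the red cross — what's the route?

turn left 51°, forward 1.7 m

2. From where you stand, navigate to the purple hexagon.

turn left 97°, forward 6.5 m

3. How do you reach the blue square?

turn left 7°, forward 8.5 m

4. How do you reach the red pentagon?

turn right 7°, forward 11.1 m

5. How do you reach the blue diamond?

turn left 74°, forward 5.4 m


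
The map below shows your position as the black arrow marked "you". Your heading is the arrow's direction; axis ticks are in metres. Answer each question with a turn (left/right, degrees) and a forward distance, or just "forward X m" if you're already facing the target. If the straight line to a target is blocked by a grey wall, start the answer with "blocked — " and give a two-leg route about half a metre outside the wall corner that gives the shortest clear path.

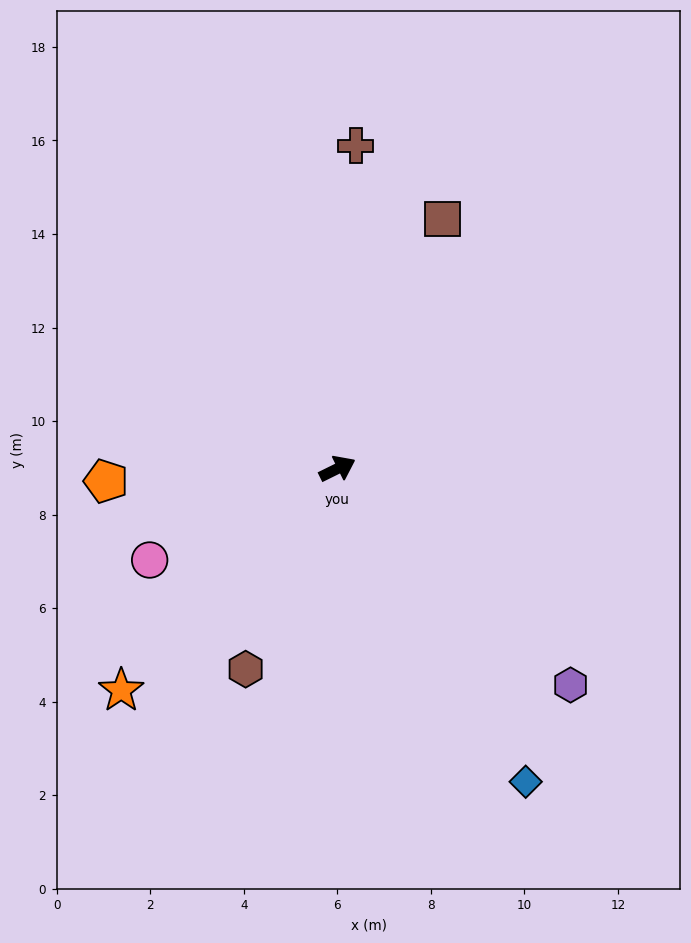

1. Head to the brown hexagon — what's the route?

turn right 141°, forward 4.7 m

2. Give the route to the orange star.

turn right 161°, forward 6.6 m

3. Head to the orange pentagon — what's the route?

turn left 157°, forward 5.0 m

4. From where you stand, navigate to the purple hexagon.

turn right 69°, forward 6.8 m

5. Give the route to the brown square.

turn left 41°, forward 5.8 m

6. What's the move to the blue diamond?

turn right 85°, forward 7.8 m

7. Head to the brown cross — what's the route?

turn left 61°, forward 6.9 m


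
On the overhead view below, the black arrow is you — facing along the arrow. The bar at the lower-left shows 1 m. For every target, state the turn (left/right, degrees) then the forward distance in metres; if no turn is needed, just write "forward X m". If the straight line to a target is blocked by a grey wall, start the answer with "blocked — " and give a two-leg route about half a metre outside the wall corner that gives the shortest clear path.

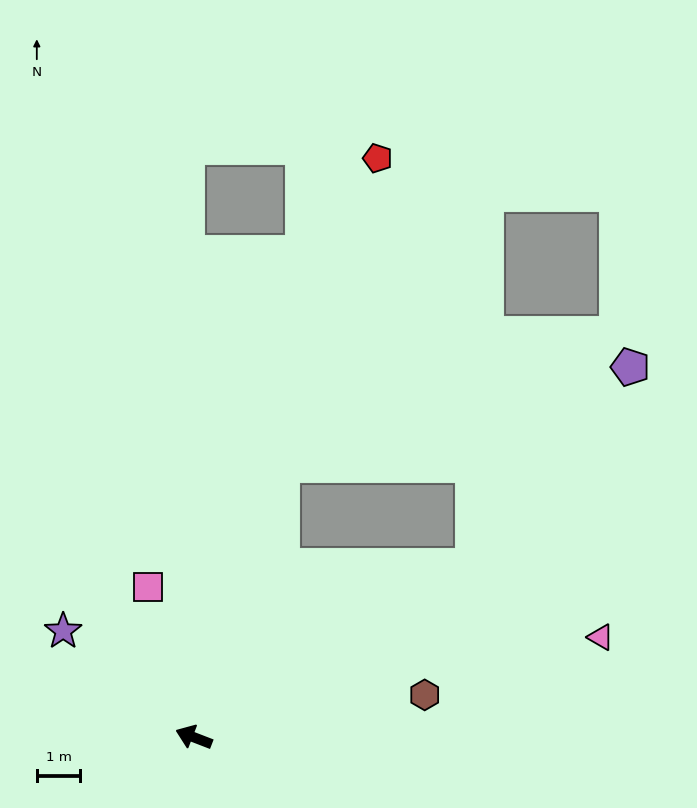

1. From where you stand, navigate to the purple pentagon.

blocked — turn right 127°, forward 7.5 m, then turn left 20°, forward 5.9 m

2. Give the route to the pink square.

turn right 52°, forward 3.6 m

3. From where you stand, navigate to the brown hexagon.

turn right 148°, forward 5.4 m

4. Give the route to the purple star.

turn right 18°, forward 3.9 m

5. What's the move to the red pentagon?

turn right 86°, forward 14.0 m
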